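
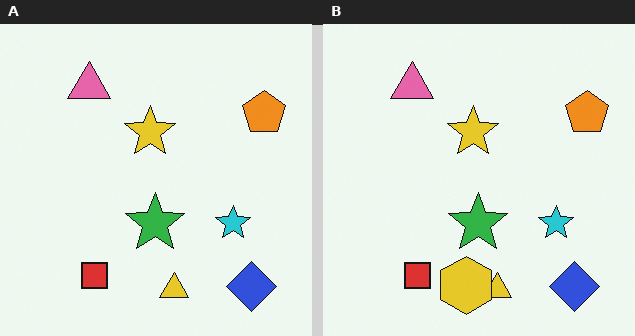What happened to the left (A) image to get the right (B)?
It was overlaid with an additional yellow hexagon.

A yellow hexagon appears in the right (B) image that is absent from the left (A).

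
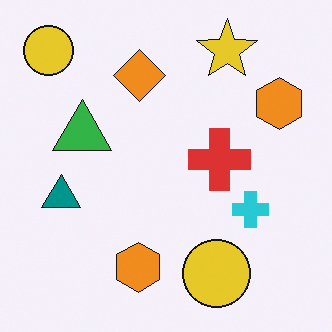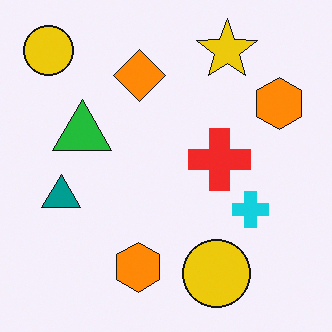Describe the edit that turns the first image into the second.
This is the original image slightly oversaturated.

All colors are more vivid — a global saturation change.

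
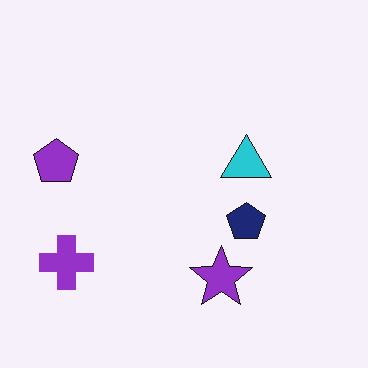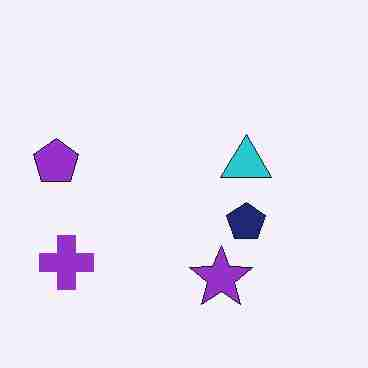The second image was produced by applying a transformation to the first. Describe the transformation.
Degraded with heavy JPEG compression.

Blocky 8×8 compression artifacts appear around shape edges and the flat background shows ringing — characteristic JPEG degradation.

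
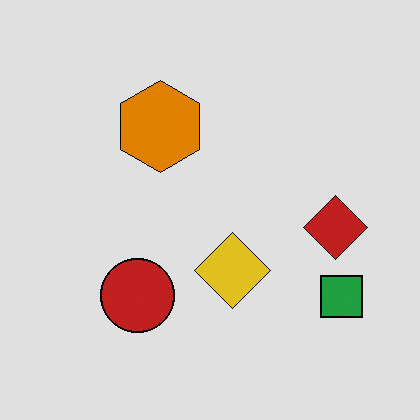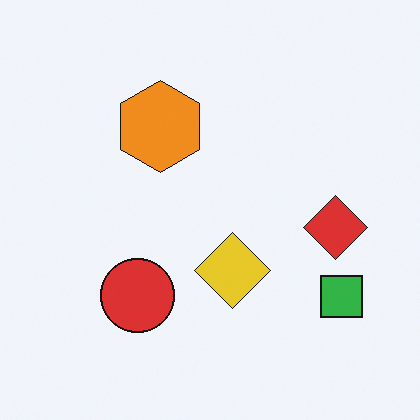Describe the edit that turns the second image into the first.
The image was posterized to a reduced palette.

Each flat color has snapped to a coarser quantized level — most visibly, the near-white background has dropped to a flat grey.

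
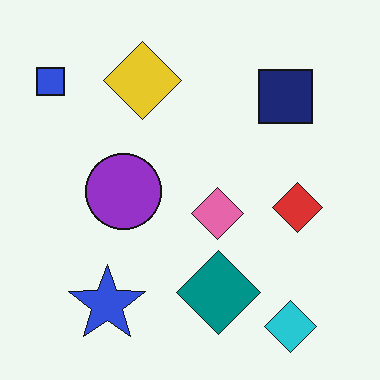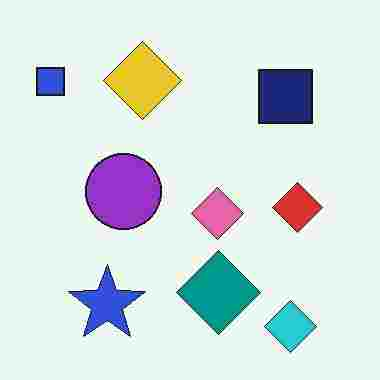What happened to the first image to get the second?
The transformation is: degraded with heavy JPEG compression.

Blocky 8×8 compression artifacts appear around shape edges and the flat background shows ringing — characteristic JPEG degradation.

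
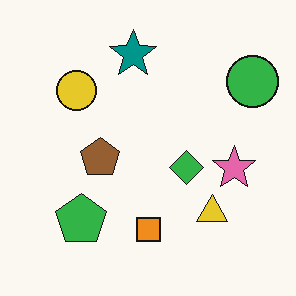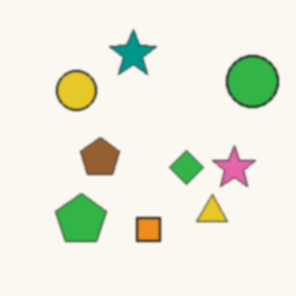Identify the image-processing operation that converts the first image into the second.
Lightly blurred.

Shape edges and outlines are uniformly softened across the whole image.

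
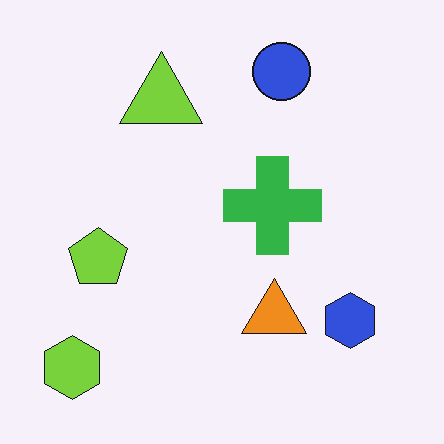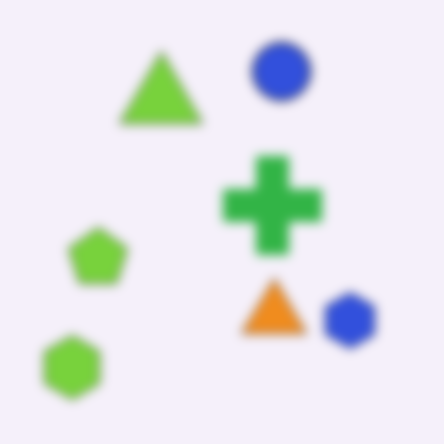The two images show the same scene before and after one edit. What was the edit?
The second image is the first strongly gaussian-blurred.

Shape edges and outlines are uniformly softened across the whole image.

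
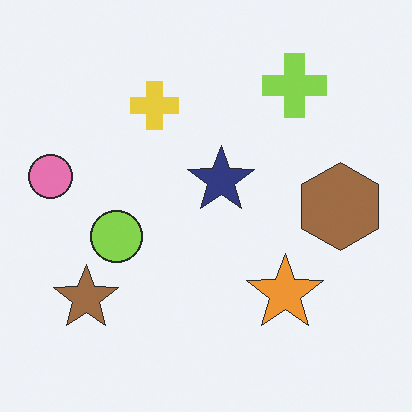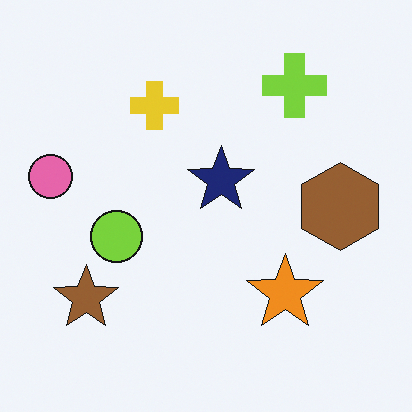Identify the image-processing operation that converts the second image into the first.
The image was given slightly reduced contrast.

Tones are pushed toward mid-grey across the whole image — a global contrast change.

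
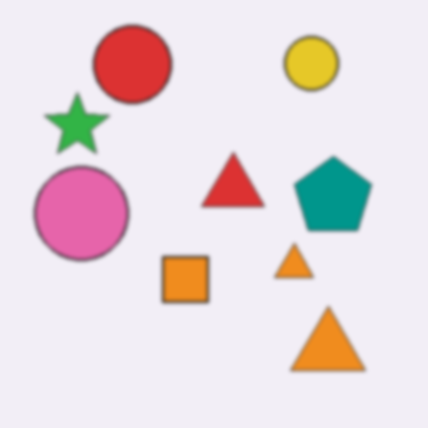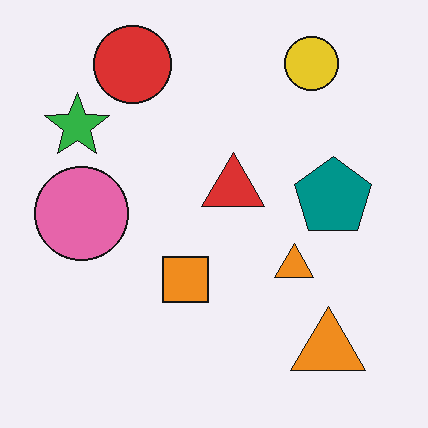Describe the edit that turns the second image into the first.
The image was slightly softened.

Shape edges and outlines are uniformly softened across the whole image.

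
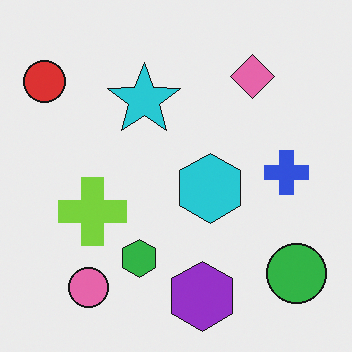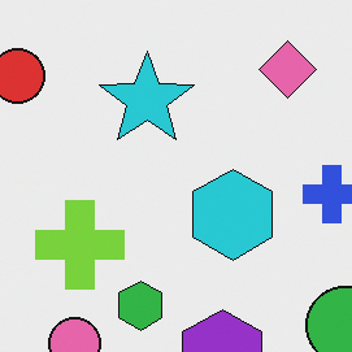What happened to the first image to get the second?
The second image is the first cropped slightly and scaled back up.

The visible shapes are larger and the field of view is narrower; shapes near the original edges may be partly or wholly outside the frame — a crop-and-rescale.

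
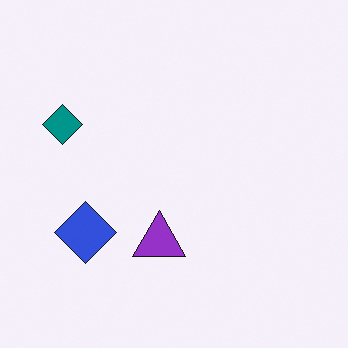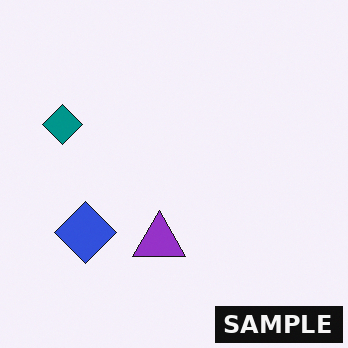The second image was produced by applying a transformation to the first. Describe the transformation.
The second image is the first watermarked with the text "SAMPLE" in the lower-right corner.

A dark label reading "SAMPLE" appears in the lower-right corner.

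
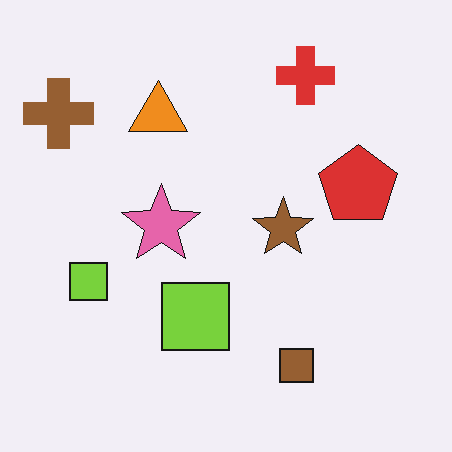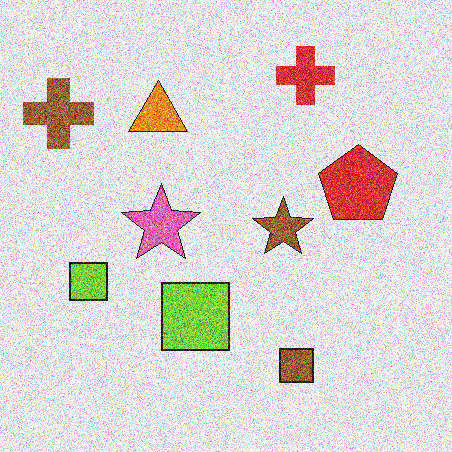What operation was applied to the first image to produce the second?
Degraded with strong gaussian noise.

Random speckle covers the whole image, including the flat background.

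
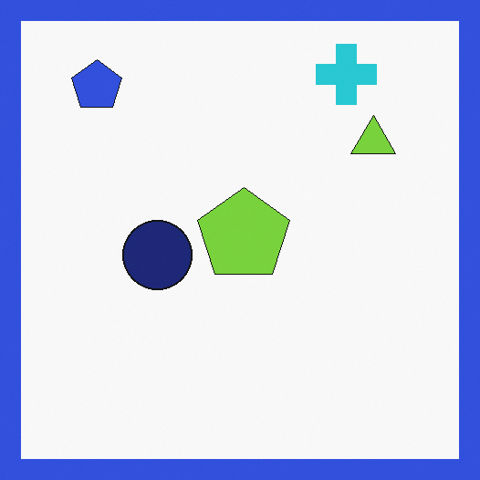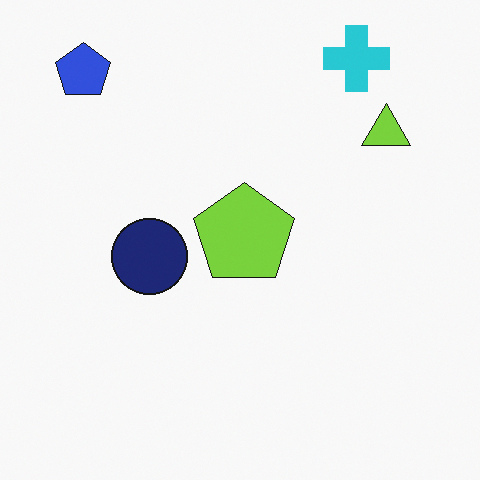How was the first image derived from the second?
It was framed with a blue border.

A solid blue frame runs around the edge of the first image, with the content slightly shrunk inside it.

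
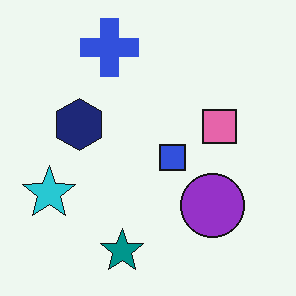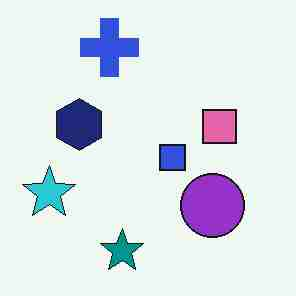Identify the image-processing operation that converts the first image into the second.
Degraded with heavy JPEG compression.

Blocky 8×8 compression artifacts appear around shape edges and the flat background shows ringing — characteristic JPEG degradation.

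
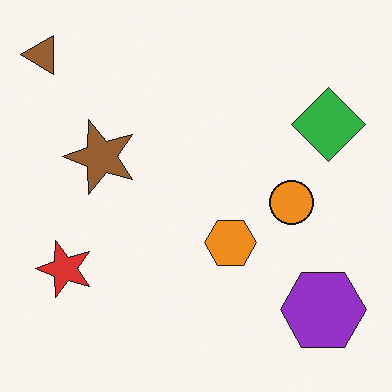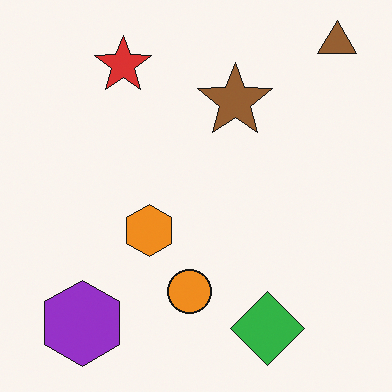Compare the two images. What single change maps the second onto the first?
This is the original image rotated 90° counter-clockwise.

The brown triangle sits in the top-right of the second image and the top-left of the first — consistent with a whole-image 90° counter-clockwise rotation.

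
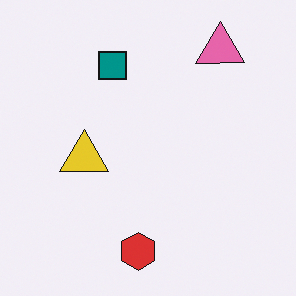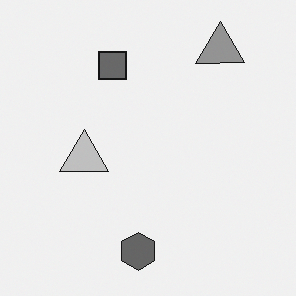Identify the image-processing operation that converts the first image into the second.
Converted to grayscale.

All color is removed — every shape is now a shade of grey.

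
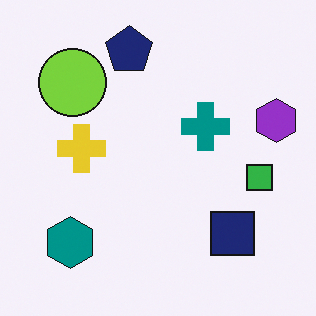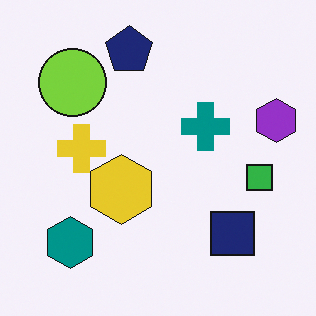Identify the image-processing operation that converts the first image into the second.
The image was overlaid with an additional yellow hexagon.

A yellow hexagon appears in the second image that is absent from the first.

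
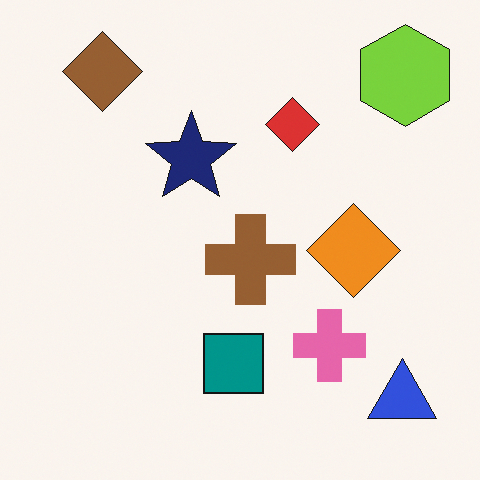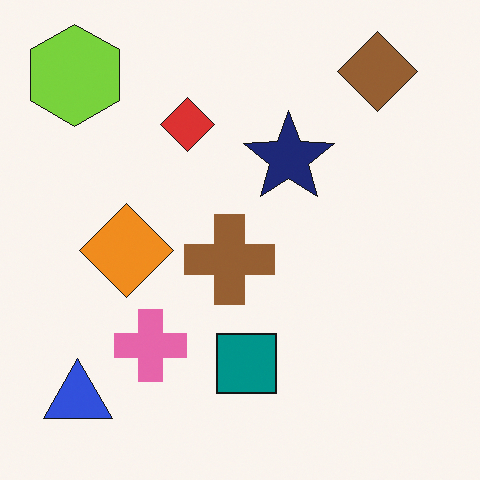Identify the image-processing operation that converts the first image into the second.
The image was flipped horizontally (left ↔ right).

The lime hexagon is in the top-right of the first image and the top-left of the second — shapes on opposite sides of the vertical midline have swapped in a mirror flip.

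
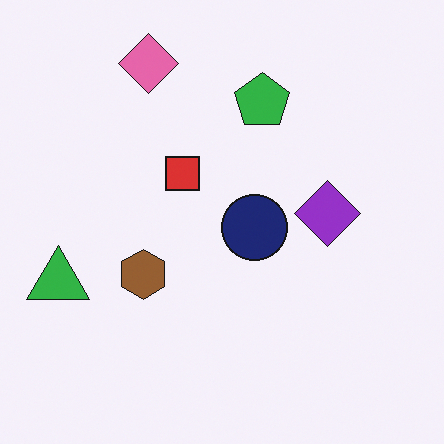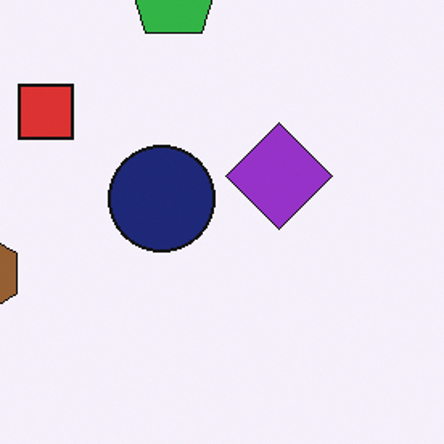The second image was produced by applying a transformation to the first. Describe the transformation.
This is the original image cropped slightly and scaled back up.

The visible shapes are larger and the field of view is narrower; shapes near the original edges may be partly or wholly outside the frame — a crop-and-rescale.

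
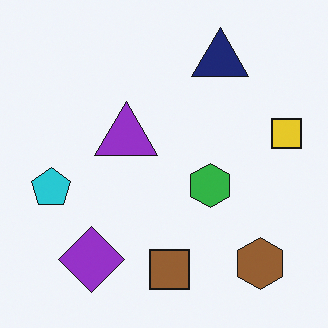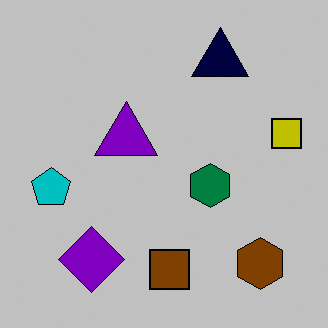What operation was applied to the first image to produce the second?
The transformation is: aggressively posterized.

Each flat color has snapped to a coarser quantized level — most visibly, the near-white background has dropped to a flat grey.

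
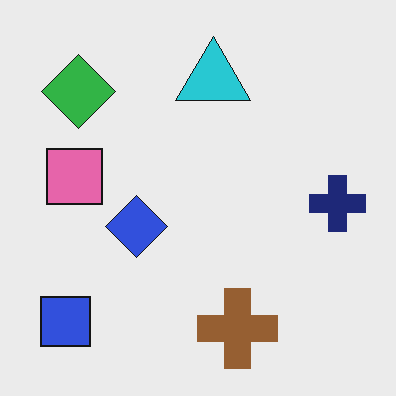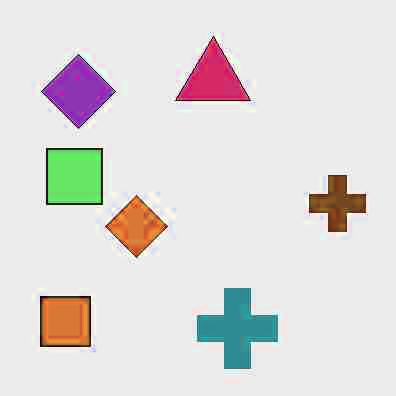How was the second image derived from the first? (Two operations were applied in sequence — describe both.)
Degraded with heavy JPEG compression, then hue-shifted through roughly a third of the color wheel.

Blocky 8×8 compression artifacts appear around shape edges and the flat background shows ringing — characteristic JPEG degradation. Every shape's color has rotated by the same amount around the hue wheel — a uniform hue shift.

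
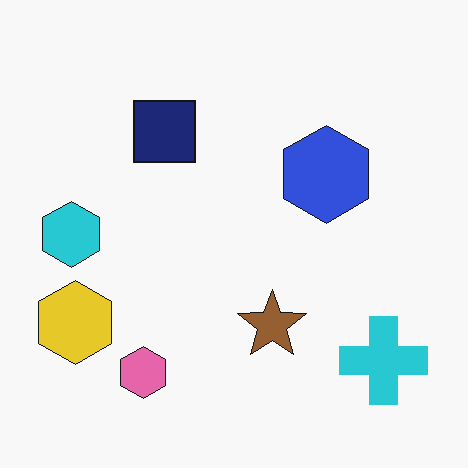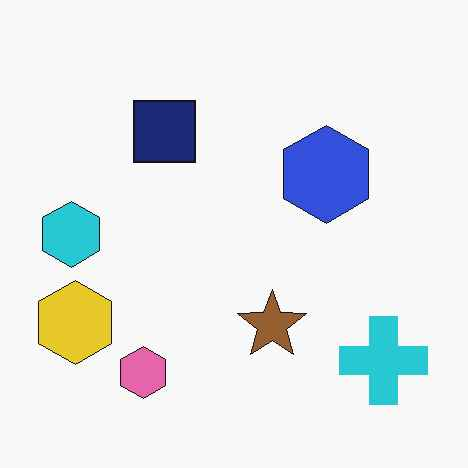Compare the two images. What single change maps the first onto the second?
JPEG-compressed with visible artifacts.

Blocky 8×8 compression artifacts appear around shape edges and the flat background shows ringing — characteristic JPEG degradation.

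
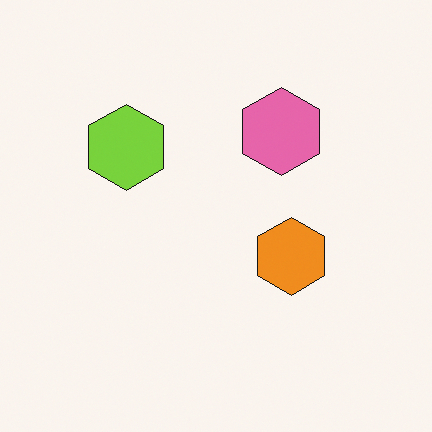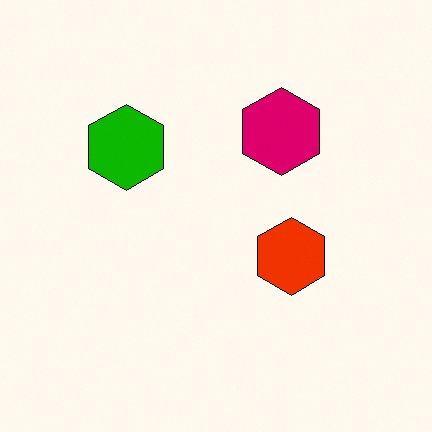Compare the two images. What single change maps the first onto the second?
The transformation is: given much higher contrast.

Tones are pushed away from mid-grey across the whole image — a global contrast change.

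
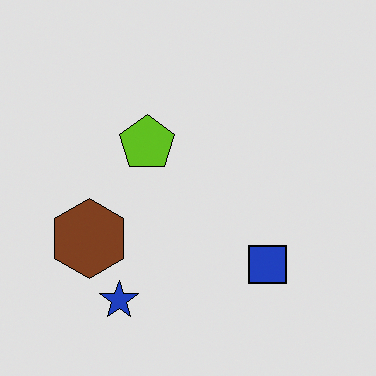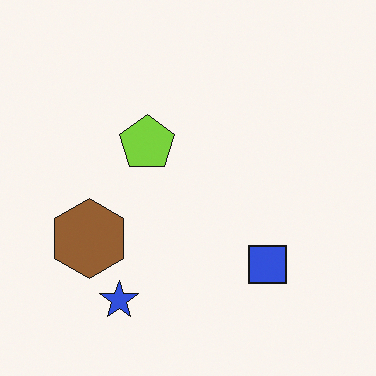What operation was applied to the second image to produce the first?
It was moderately posterized.

Each flat color has snapped to a coarser quantized level — most visibly, the near-white background has dropped to a flat grey.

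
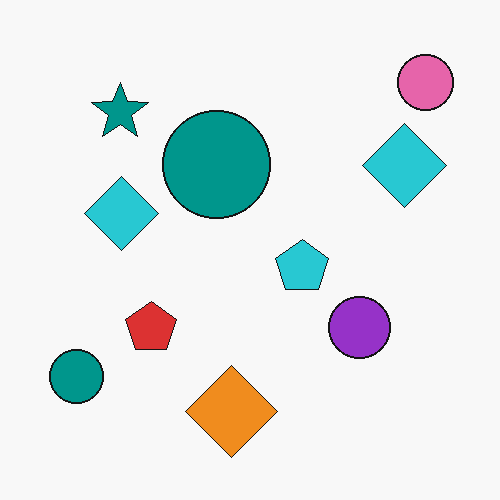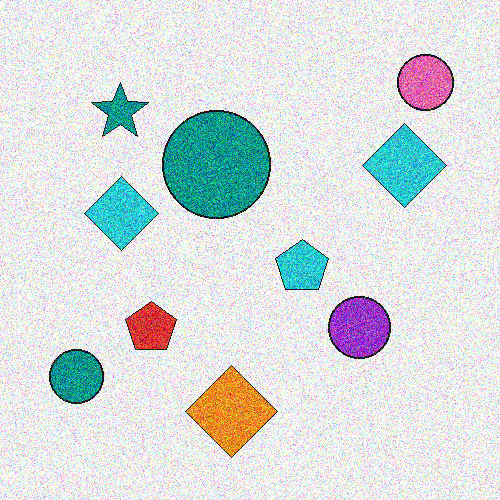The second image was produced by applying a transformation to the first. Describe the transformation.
The image was degraded with a thick layer of grain.

Random speckle covers the whole image, including the flat background.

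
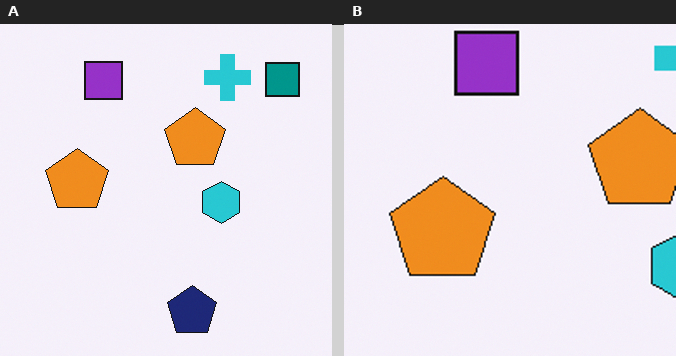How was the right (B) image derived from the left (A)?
It was cropped to a noticeably smaller region and rescaled.

The visible shapes are larger and the field of view is narrower; shapes near the original edges may be partly or wholly outside the frame — a crop-and-rescale.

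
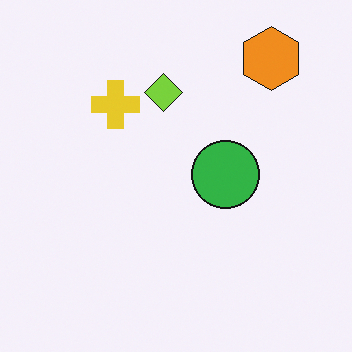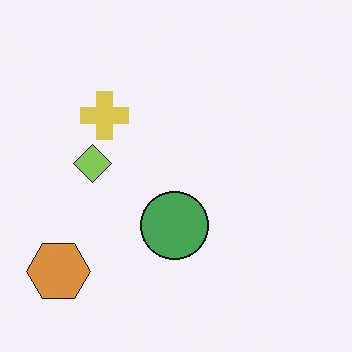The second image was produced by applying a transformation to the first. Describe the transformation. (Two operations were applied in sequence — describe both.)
This is the original image slightly desaturated, then transposed (reflected across the top-left ↔ bottom-right diagonal).

All colors are more muted and greyish — a global saturation change. Shapes have swapped their row and column positions — what was in the top-right is now in the bottom-left — a diagonal reflection.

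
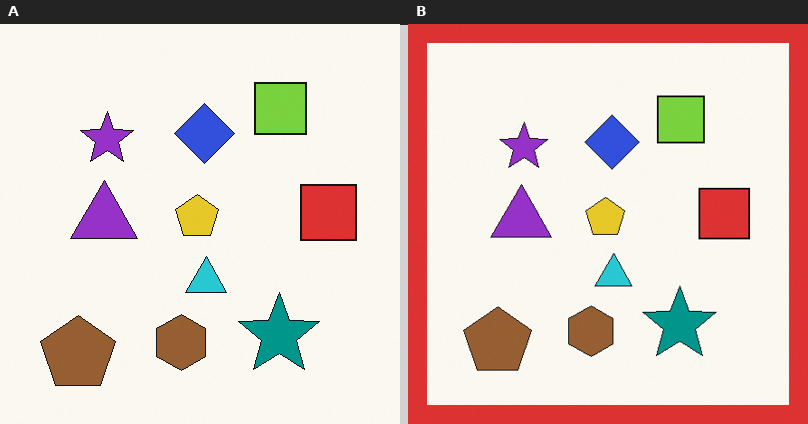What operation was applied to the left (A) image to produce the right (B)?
The transformation is: framed with a red border.

A solid red frame runs around the edge of the right (B) image, with the content slightly shrunk inside it.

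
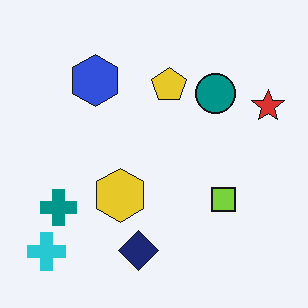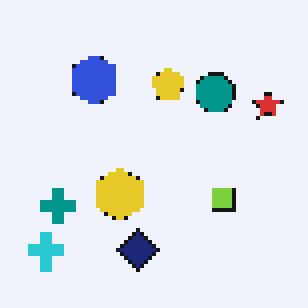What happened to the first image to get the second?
The transformation is: lightly pixelated (a mild mosaic effect).

Shapes are reduced to large square blocks; fine edges and outlines are lost — a downscale-then-upscale (mosaic) effect.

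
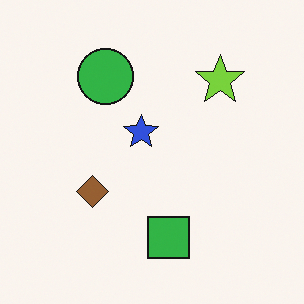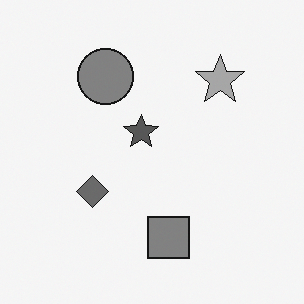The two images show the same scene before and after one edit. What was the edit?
It was converted to grayscale.

All color is removed — every shape is now a shade of grey.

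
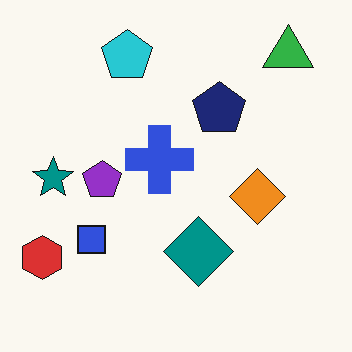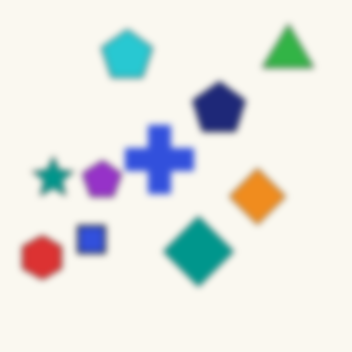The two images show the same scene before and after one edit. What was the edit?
The image was moderately blurred.

Shape edges and outlines are uniformly softened across the whole image.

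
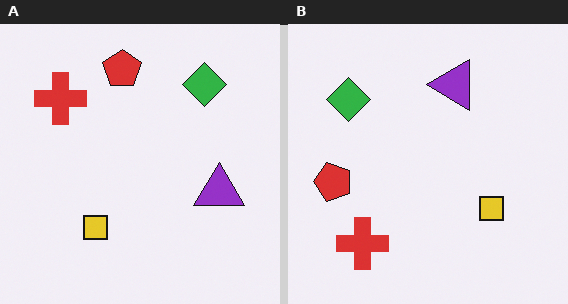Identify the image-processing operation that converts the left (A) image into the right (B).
The right (B) image is the left (A) rotated 90° counter-clockwise.

The red cross sits in the top-left of the left (A) image and the bottom-left of the right (B) — consistent with a whole-image 90° counter-clockwise rotation.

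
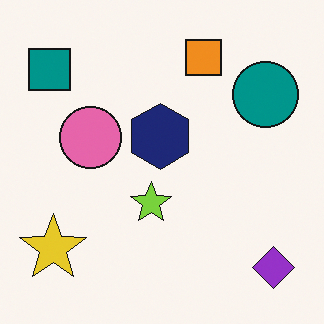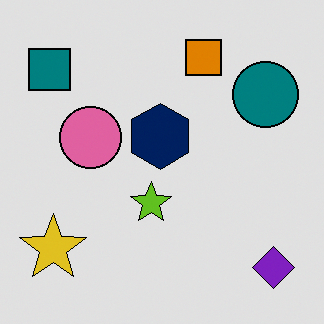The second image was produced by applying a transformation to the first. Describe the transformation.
Posterized to a reduced palette.

Each flat color has snapped to a coarser quantized level — most visibly, the near-white background has dropped to a flat grey.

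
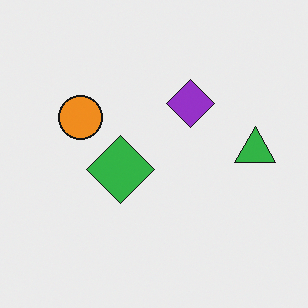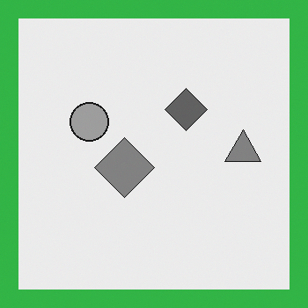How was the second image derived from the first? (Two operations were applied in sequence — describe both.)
It was converted to grayscale, then framed with a green border.

All color is removed — every shape is now a shade of grey. A solid green frame runs around the edge of the second image, with the content slightly shrunk inside it.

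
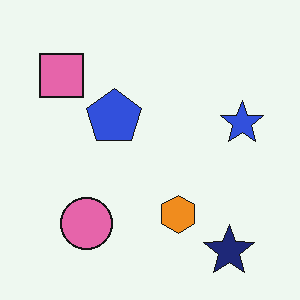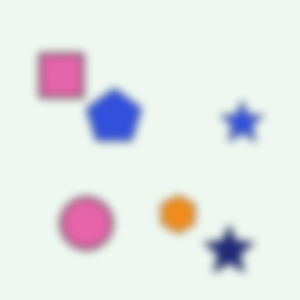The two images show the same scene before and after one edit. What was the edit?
The transformation is: noticeably gaussian-blurred.

Shape edges and outlines are uniformly softened across the whole image.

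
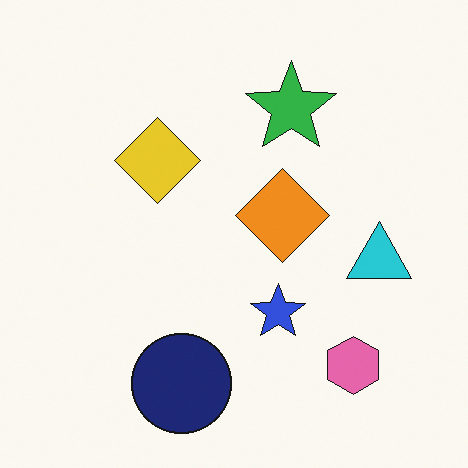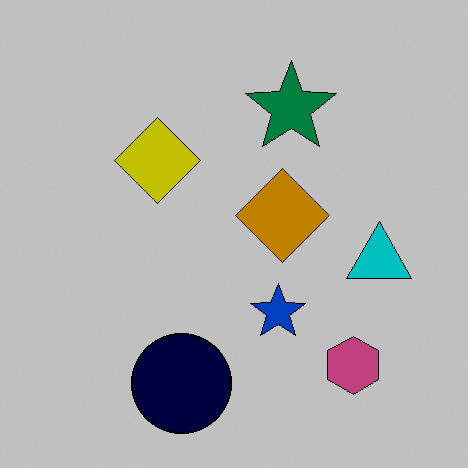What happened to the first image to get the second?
The second image is the first aggressively posterized.

Each flat color has snapped to a coarser quantized level — most visibly, the near-white background has dropped to a flat grey.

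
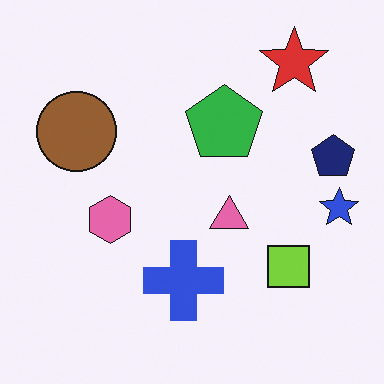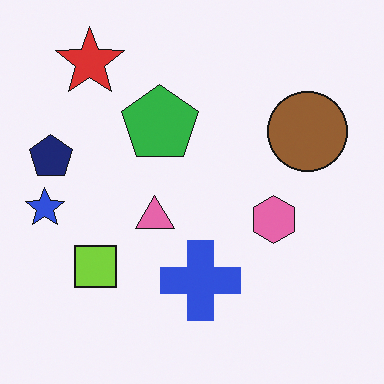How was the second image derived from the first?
The image was flipped horizontally (left ↔ right).

The blue star is in the right of the first image and the left of the second — shapes on opposite sides of the vertical midline have swapped in a mirror flip.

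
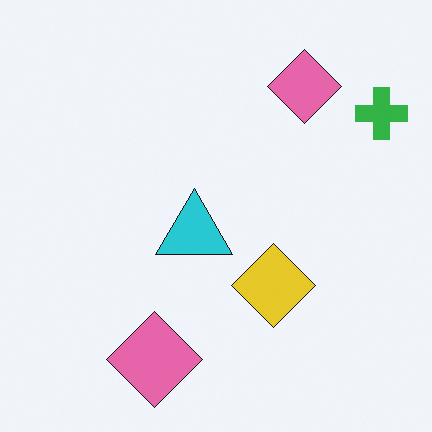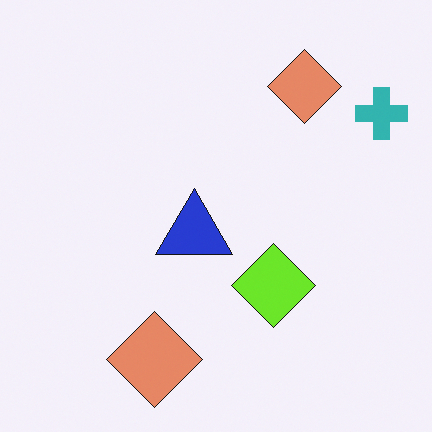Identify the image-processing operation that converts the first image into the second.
This is the original image hue-shifted slightly.

Every shape's color has rotated by the same amount around the hue wheel — a uniform hue shift.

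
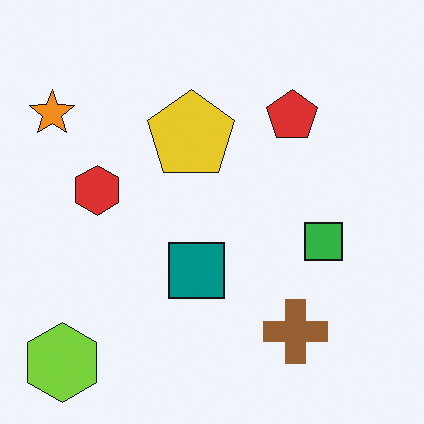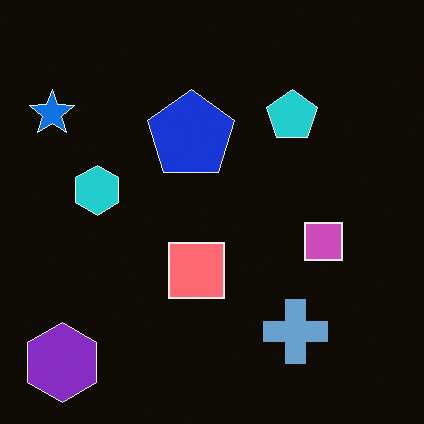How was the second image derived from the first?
This is the original image color-inverted (negative).

The light background has become dark and every shape's color is its complement — a photographic negative.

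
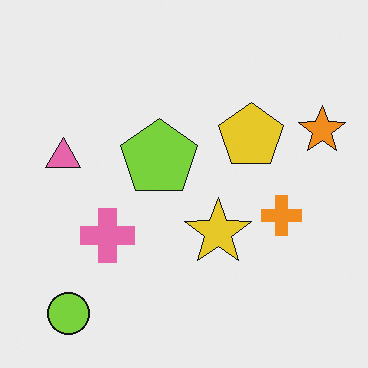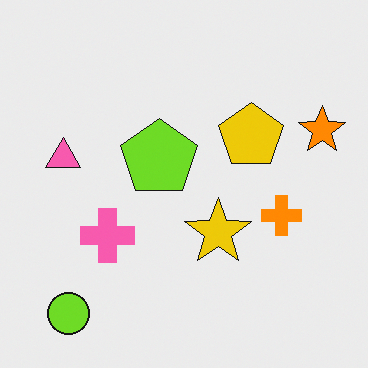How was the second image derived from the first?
The second image is the first slightly oversaturated.

All colors are more vivid — a global saturation change.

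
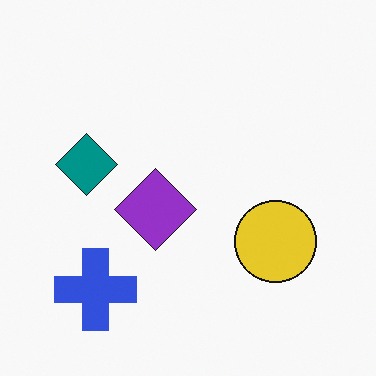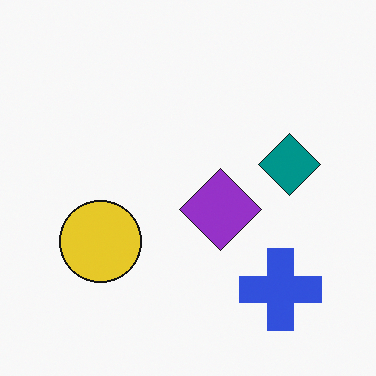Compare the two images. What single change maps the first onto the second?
The transformation is: flipped horizontally (left ↔ right).

The teal diamond is in the left of the first image and the right of the second — shapes on opposite sides of the vertical midline have swapped in a mirror flip.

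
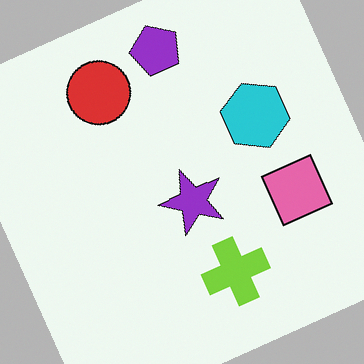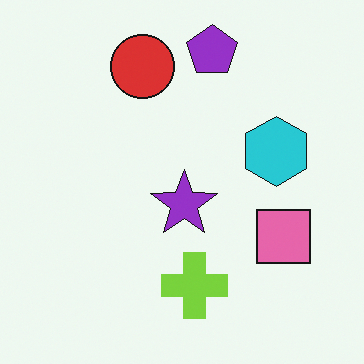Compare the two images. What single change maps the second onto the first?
The transformation is: rotated counter-clockwise by a moderate amount.

Every shape is tilted by the same angle and the image corners show triangular fill wedges — a whole-image rotation by a non-right angle.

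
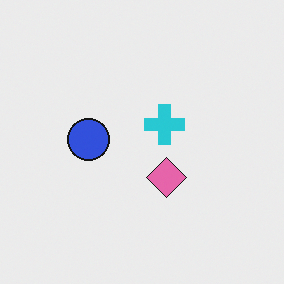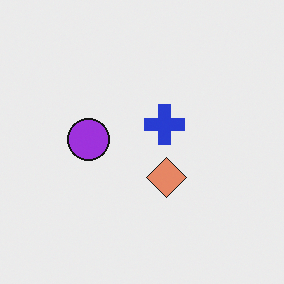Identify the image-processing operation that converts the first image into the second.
The second image is the first hue-shifted slightly.

Every shape's color has rotated by the same amount around the hue wheel — a uniform hue shift.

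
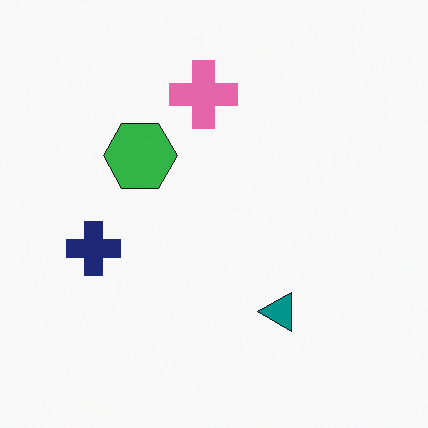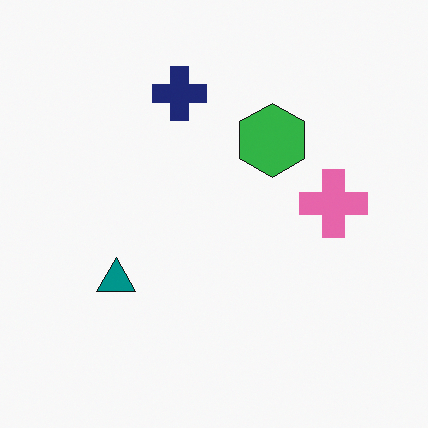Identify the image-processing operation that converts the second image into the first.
The image was rotated 90° counter-clockwise.

The navy cross sits in the top of the second image and the left of the first — consistent with a whole-image 90° counter-clockwise rotation.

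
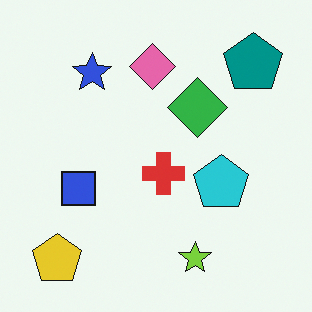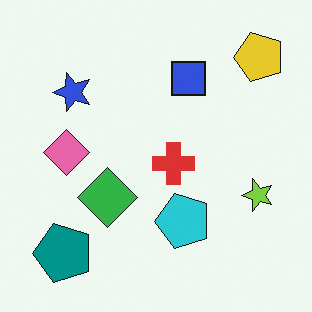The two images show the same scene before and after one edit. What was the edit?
The second image is the first transposed (reflected across the top-left ↔ bottom-right diagonal).

Shapes have swapped their row and column positions — what was in the top-right is now in the bottom-left — a diagonal reflection.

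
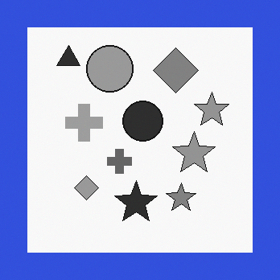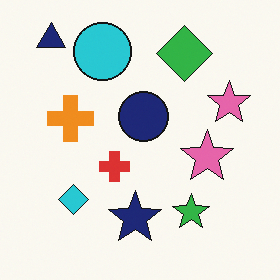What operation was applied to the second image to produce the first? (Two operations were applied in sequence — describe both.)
The image was converted to grayscale, then framed with a blue border.

All color is removed — every shape is now a shade of grey. A solid blue frame runs around the edge of the first image, with the content slightly shrunk inside it.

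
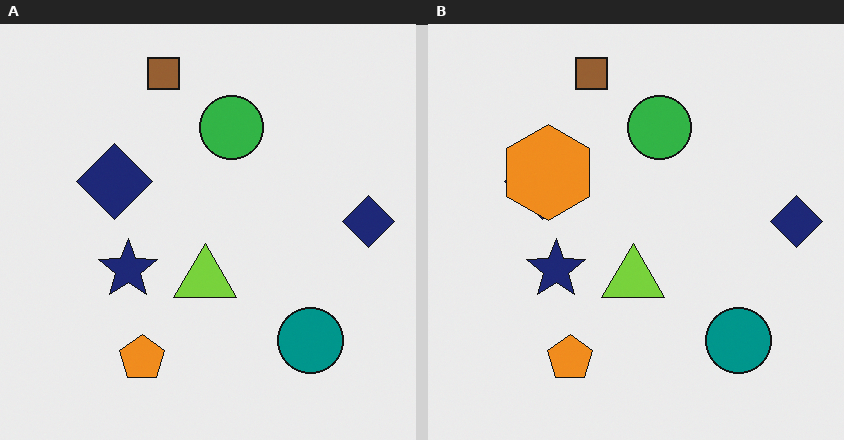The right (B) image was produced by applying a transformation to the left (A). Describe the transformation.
The image was overlaid with an additional orange hexagon.

An orange hexagon appears in the right (B) image that is absent from the left (A).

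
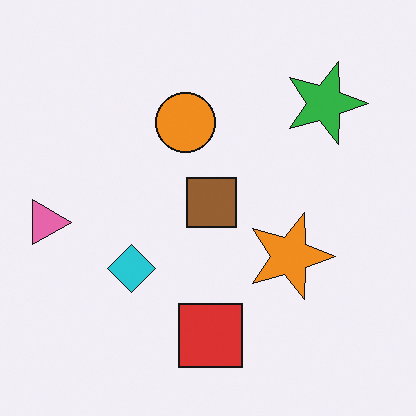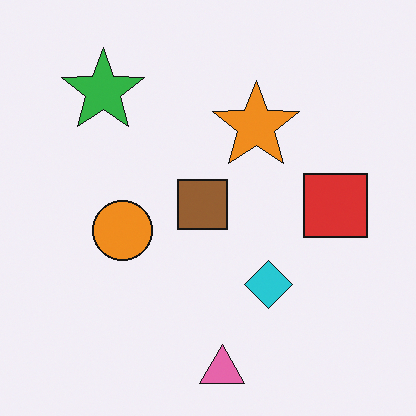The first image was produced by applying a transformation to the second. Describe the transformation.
The image was rotated 90° clockwise.

The pink triangle sits in the bottom of the second image and the left of the first — consistent with a whole-image 90° clockwise rotation.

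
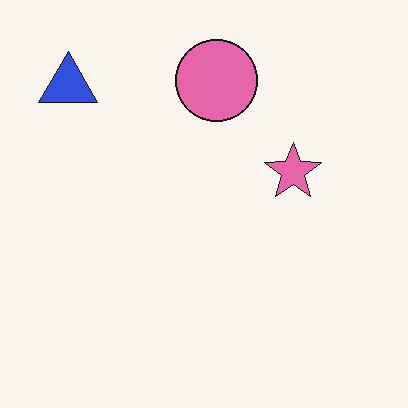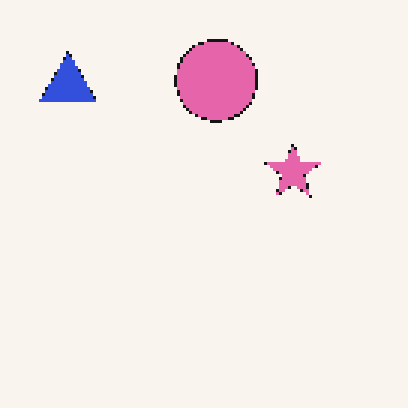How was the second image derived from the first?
This is the original image mildly pixelated.

Shapes are reduced to large square blocks; fine edges and outlines are lost — a downscale-then-upscale (mosaic) effect.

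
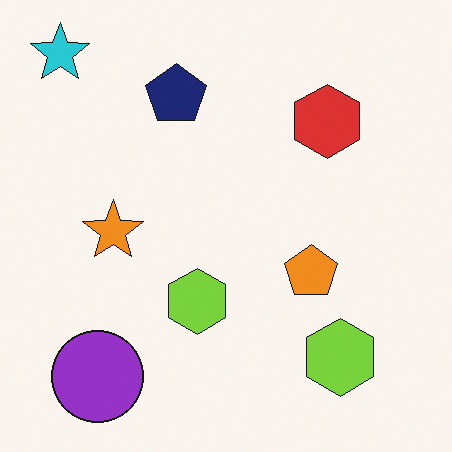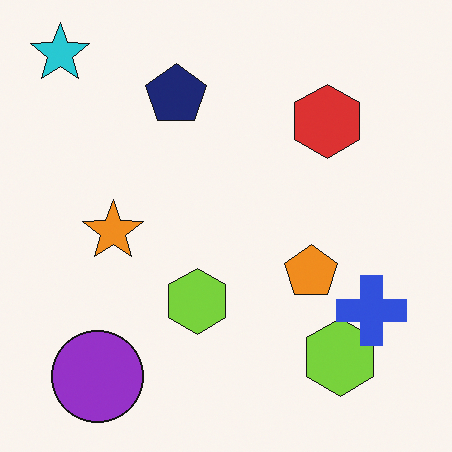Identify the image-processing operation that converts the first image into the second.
The image was overlaid with an additional blue cross.

A blue cross appears in the second image that is absent from the first.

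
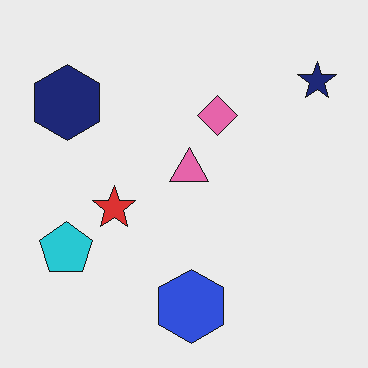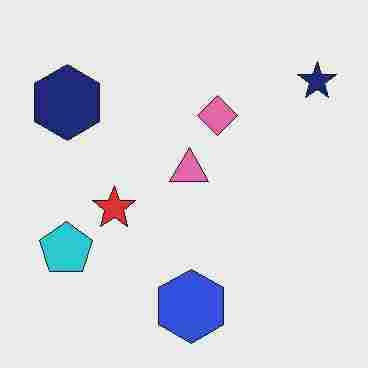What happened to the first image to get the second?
The second image is the first heavily JPEG-compressed with obvious blocking artifacts.

Blocky 8×8 compression artifacts appear around shape edges and the flat background shows ringing — characteristic JPEG degradation.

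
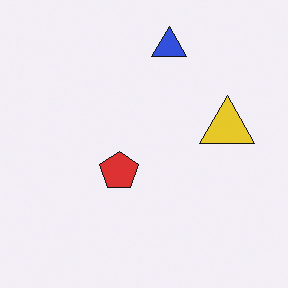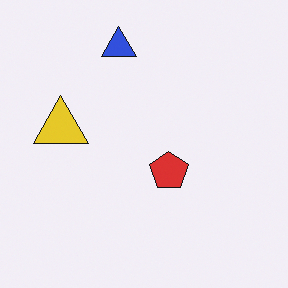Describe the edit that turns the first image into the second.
The transformation is: flipped horizontally (left ↔ right).

The yellow triangle is in the right of the first image and the left of the second — shapes on opposite sides of the vertical midline have swapped in a mirror flip.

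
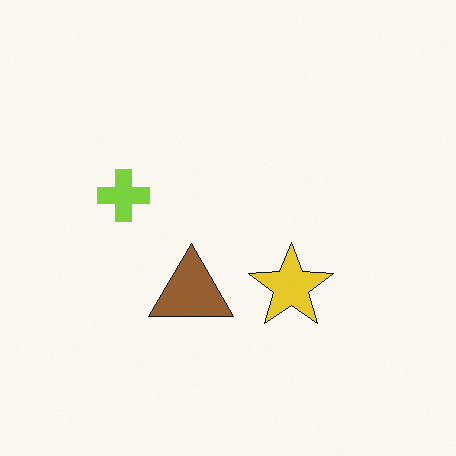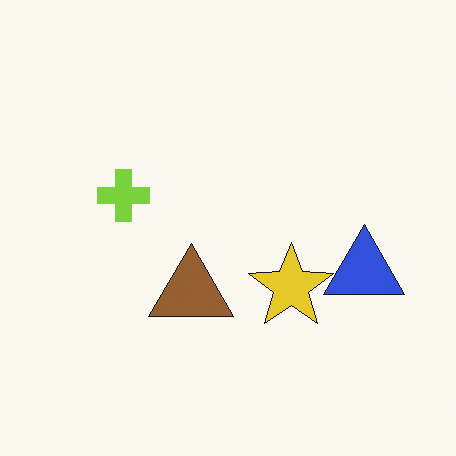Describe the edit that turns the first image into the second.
It was overlaid with an additional blue triangle.

A blue triangle appears in the second image that is absent from the first.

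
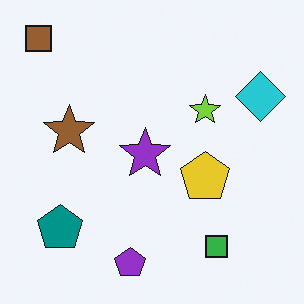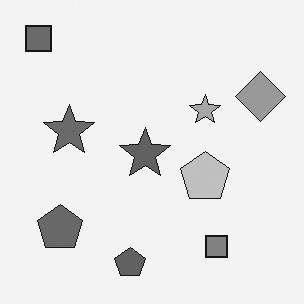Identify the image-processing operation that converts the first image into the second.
The image was converted to grayscale.

All color is removed — every shape is now a shade of grey.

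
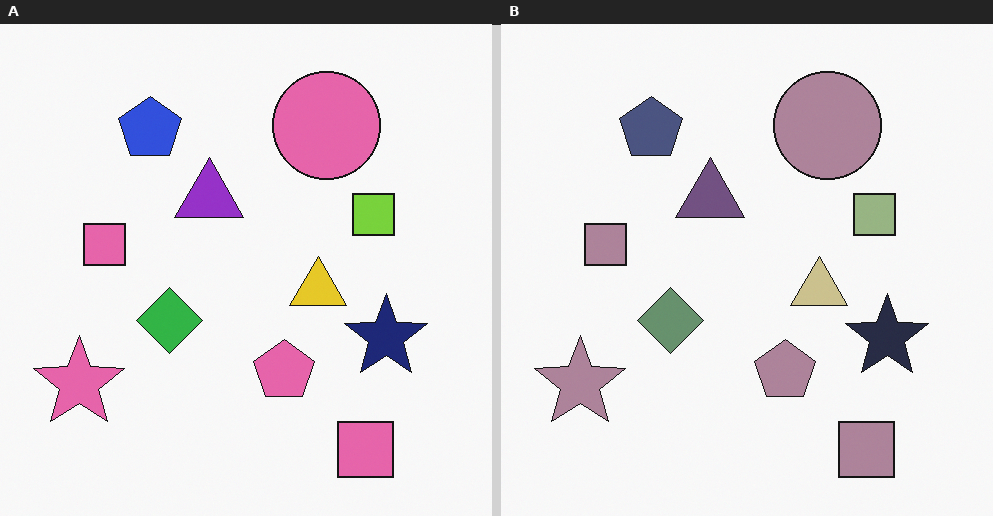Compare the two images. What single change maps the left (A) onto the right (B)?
Heavily desaturated.

All colors are more muted and greyish — a global saturation change.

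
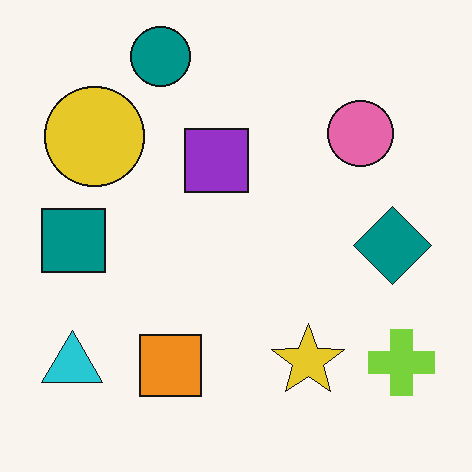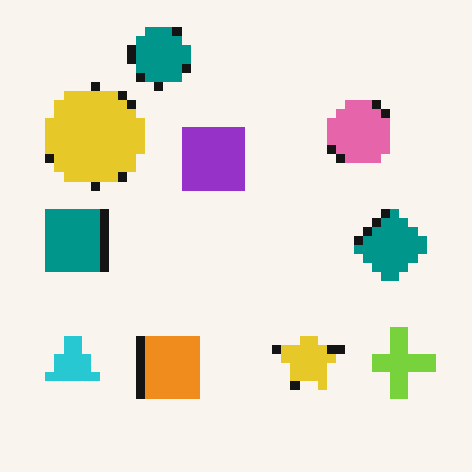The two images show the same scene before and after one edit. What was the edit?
This is the original image heavily pixelated into large blocks.

Shapes are reduced to large square blocks; fine edges and outlines are lost — a downscale-then-upscale (mosaic) effect.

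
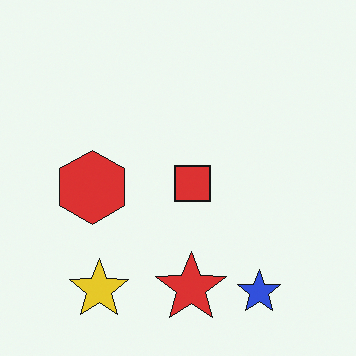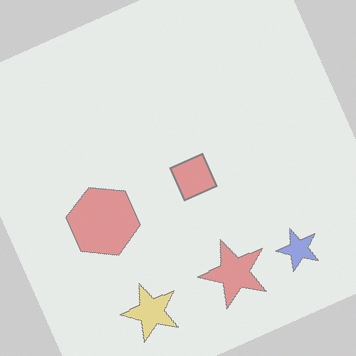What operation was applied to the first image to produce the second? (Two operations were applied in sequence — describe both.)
It was rotated counter-clockwise by a moderate amount, then washed out (contrast reduced).

Every shape is tilted by the same angle and the image corners show triangular fill wedges — a whole-image rotation by a non-right angle. Tones are pushed toward mid-grey across the whole image — a global contrast change.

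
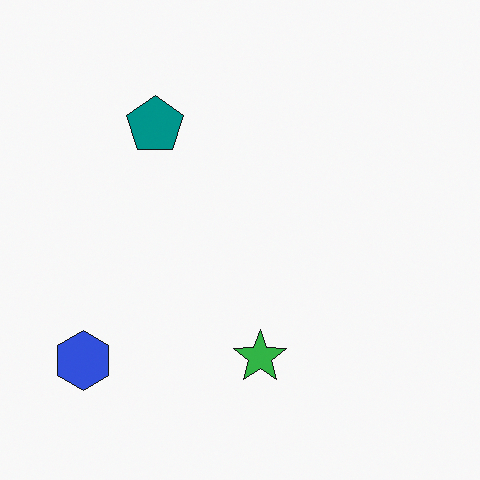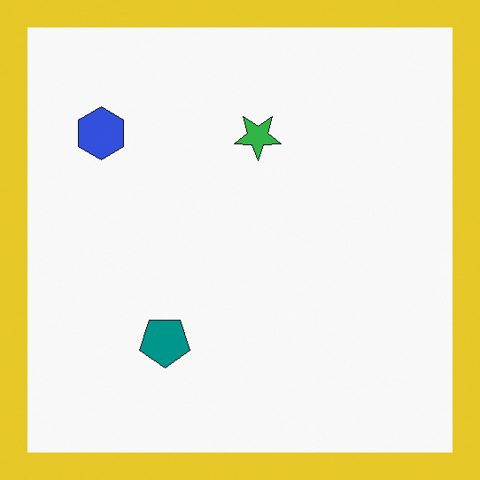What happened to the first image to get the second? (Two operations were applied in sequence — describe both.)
It was flipped vertically (top ↔ bottom), then framed with a yellow border.

The blue hexagon is in the bottom-left of the first image and the top-left of the second — shapes on opposite sides of the horizontal midline have swapped in a mirror flip. A solid yellow frame runs around the edge of the second image, with the content slightly shrunk inside it.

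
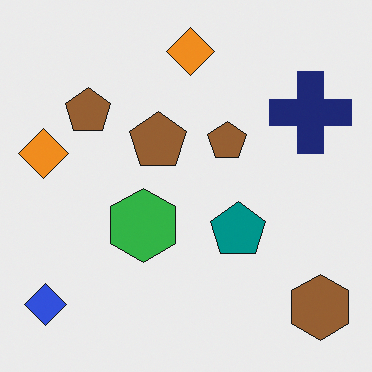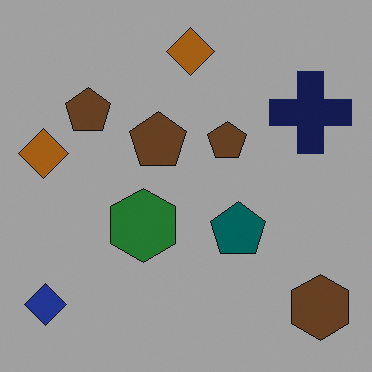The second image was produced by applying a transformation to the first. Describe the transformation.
It was darkened a lot.

Every pixel — background and shapes alike — is uniformly darkened.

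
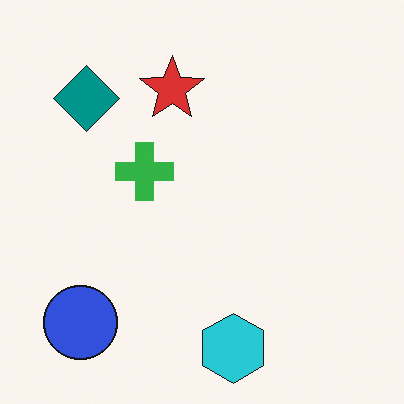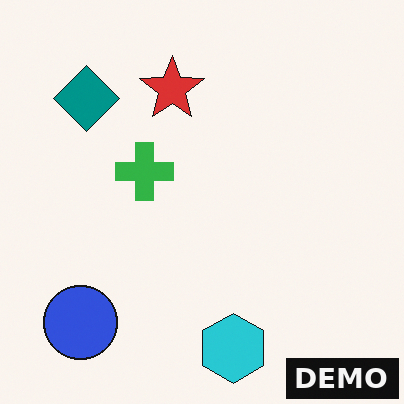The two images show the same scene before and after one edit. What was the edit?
The image was watermarked with the text "DEMO" in the lower-right corner.

A dark label reading "DEMO" appears in the lower-right corner.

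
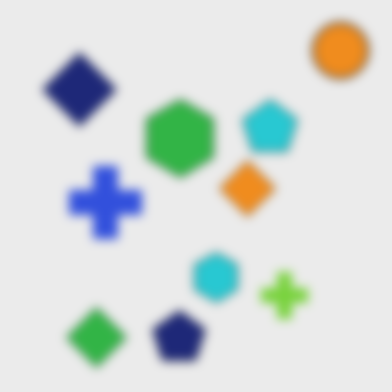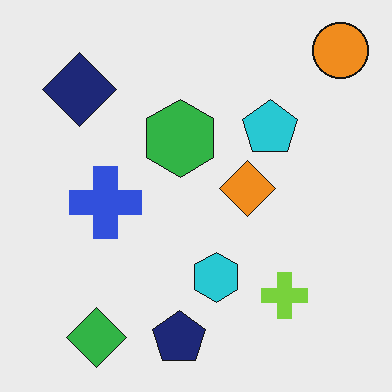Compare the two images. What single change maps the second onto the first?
This is the original image strongly gaussian-blurred.

Shape edges and outlines are uniformly softened across the whole image.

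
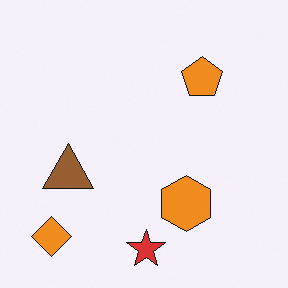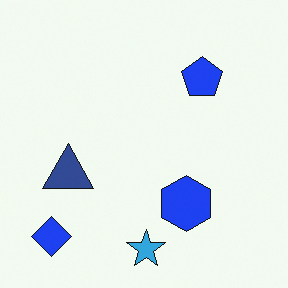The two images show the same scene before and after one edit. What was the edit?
The image was hue-shifted by a large amount.

Every shape's color has rotated by the same amount around the hue wheel — a uniform hue shift.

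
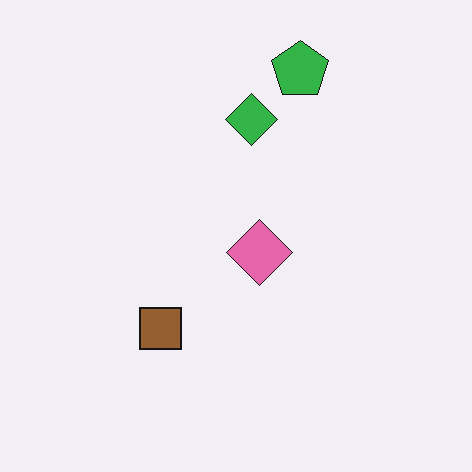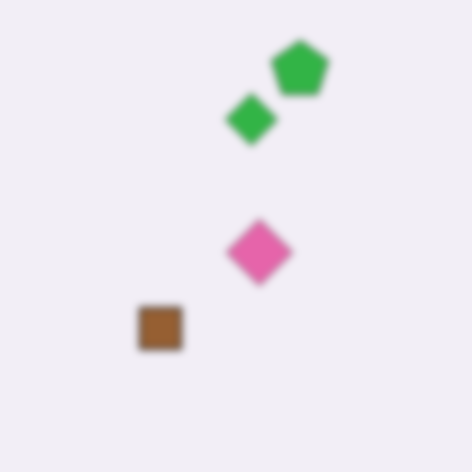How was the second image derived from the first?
Moderately blurred.

Shape edges and outlines are uniformly softened across the whole image.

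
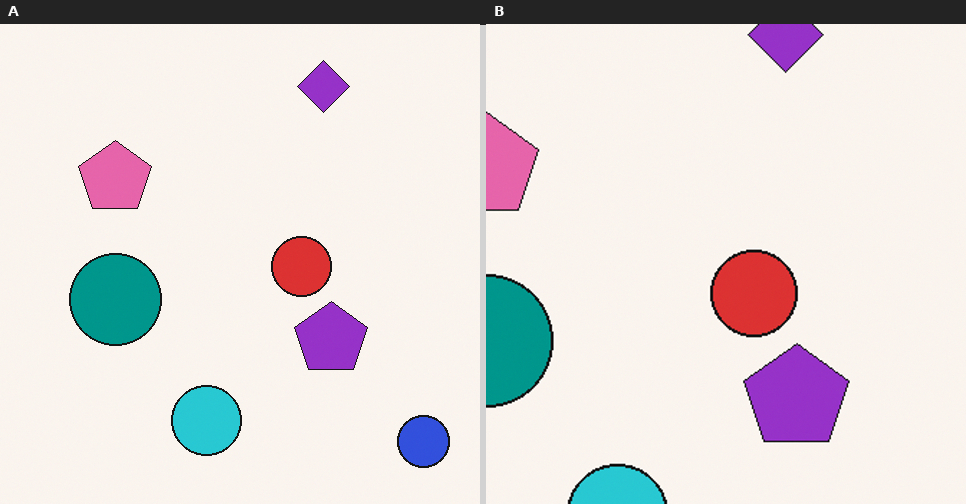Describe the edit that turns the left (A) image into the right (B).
Cropped slightly and scaled back up.

The visible shapes are larger and the field of view is narrower; shapes near the original edges may be partly or wholly outside the frame — a crop-and-rescale.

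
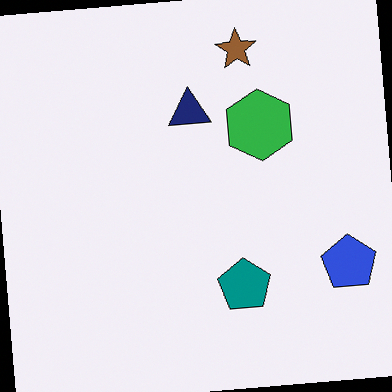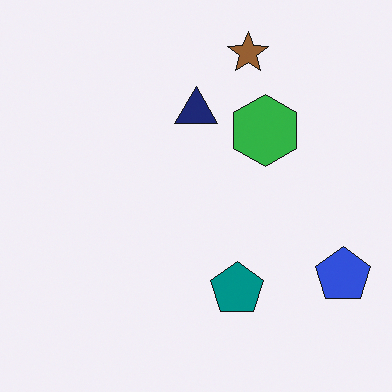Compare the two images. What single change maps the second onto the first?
It was rotated counter-clockwise by a slight angle.

Every shape is tilted by the same angle and the image corners show triangular fill wedges — a whole-image rotation by a non-right angle.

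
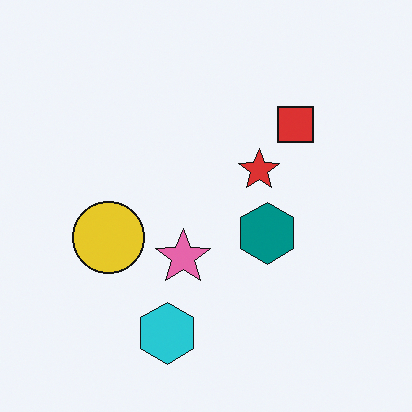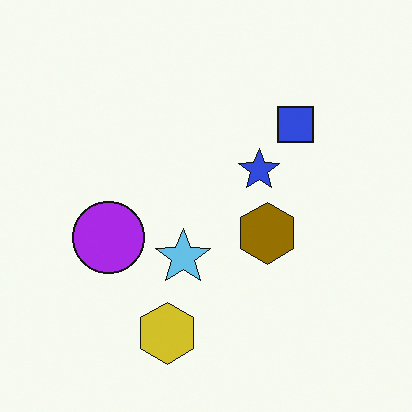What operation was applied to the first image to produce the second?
The transformation is: hue-shifted through roughly half the color wheel.

Every shape's color has rotated by the same amount around the hue wheel — a uniform hue shift.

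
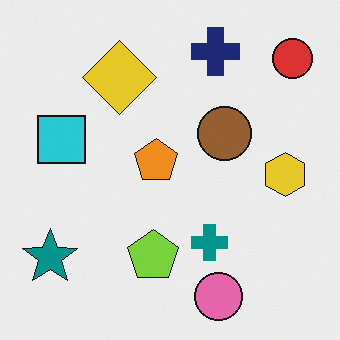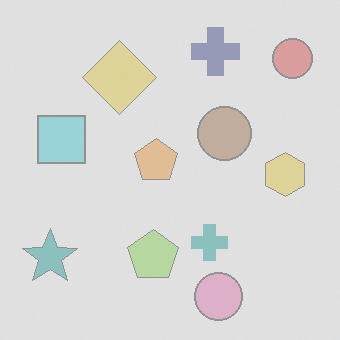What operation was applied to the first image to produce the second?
It was given much lower contrast.

Tones are pushed toward mid-grey across the whole image — a global contrast change.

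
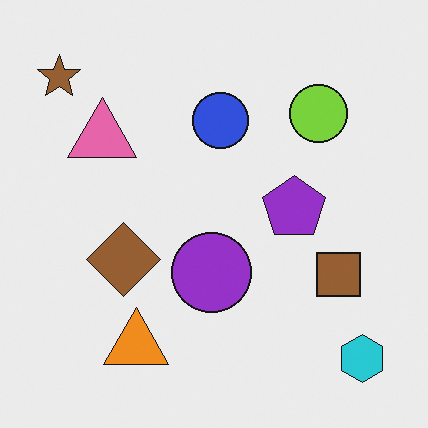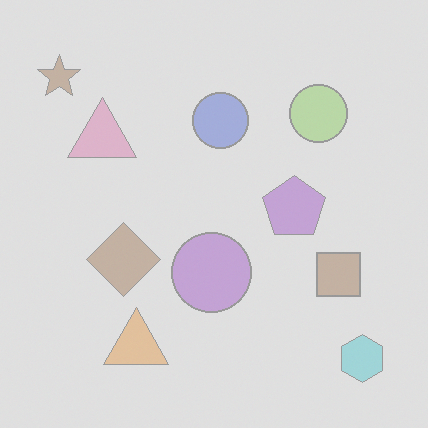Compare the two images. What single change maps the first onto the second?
Washed out (contrast reduced).

Tones are pushed toward mid-grey across the whole image — a global contrast change.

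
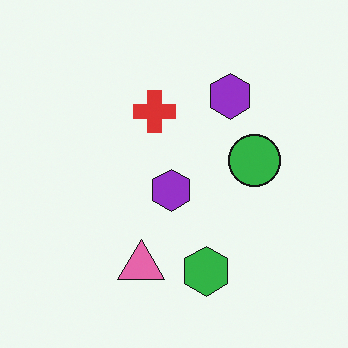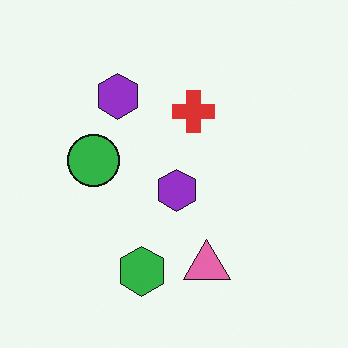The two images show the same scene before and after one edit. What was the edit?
This is the original image flipped horizontally (left ↔ right).

The green circle is in the right of the first image and the left of the second — shapes on opposite sides of the vertical midline have swapped in a mirror flip.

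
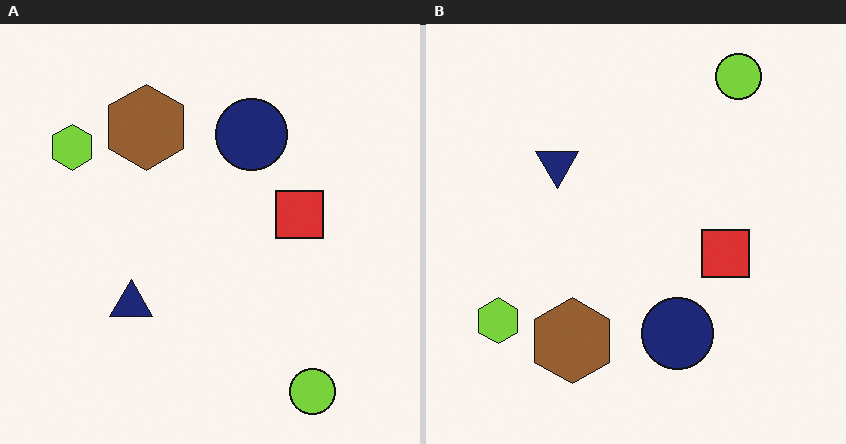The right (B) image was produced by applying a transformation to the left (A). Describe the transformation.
The image was flipped vertically (top ↔ bottom).

The lime circle is in the bottom-right of the left (A) image and the top-right of the right (B) — shapes on opposite sides of the horizontal midline have swapped in a mirror flip.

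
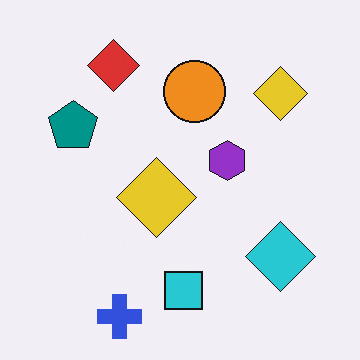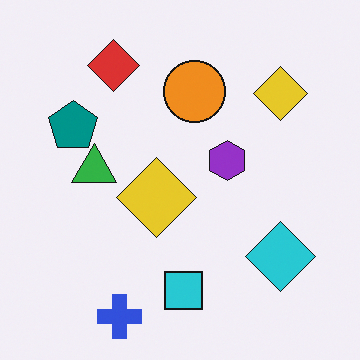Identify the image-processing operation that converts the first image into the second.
It was overlaid with an additional green triangle.

A green triangle appears in the second image that is absent from the first.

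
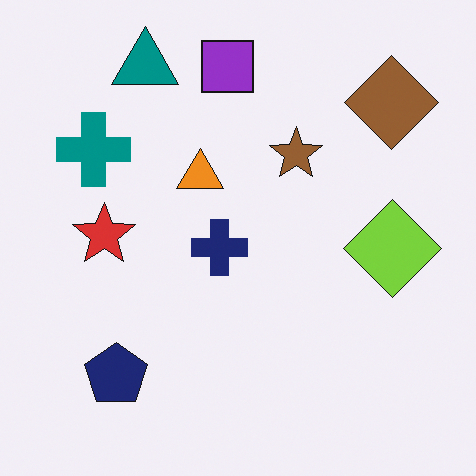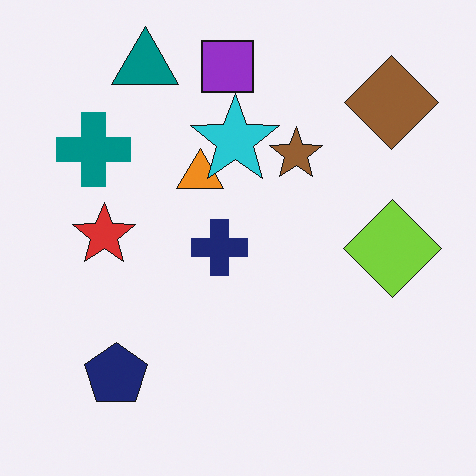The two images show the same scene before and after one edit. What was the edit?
The image was overlaid with an additional cyan star.

A cyan star appears in the second image that is absent from the first.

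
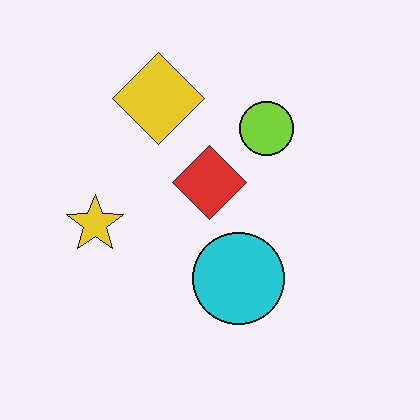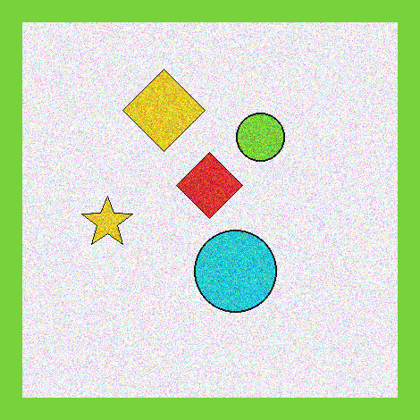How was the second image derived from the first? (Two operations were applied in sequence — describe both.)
The second image is the first degraded with heavy additive noise, then framed with a lime border.

Random speckle covers the whole image, including the flat background. A solid lime frame runs around the edge of the second image, with the content slightly shrunk inside it.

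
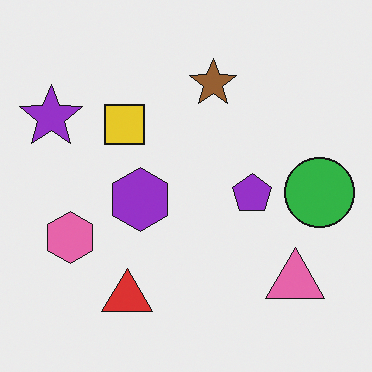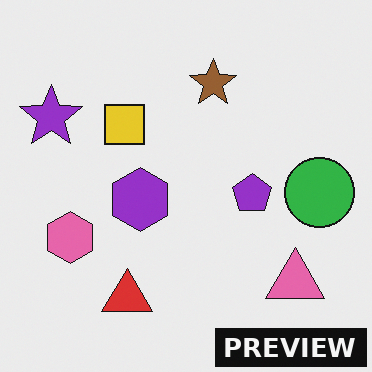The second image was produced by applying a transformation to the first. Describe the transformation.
Watermarked with the text "PREVIEW" in the lower-right corner.

A dark label reading "PREVIEW" appears in the lower-right corner.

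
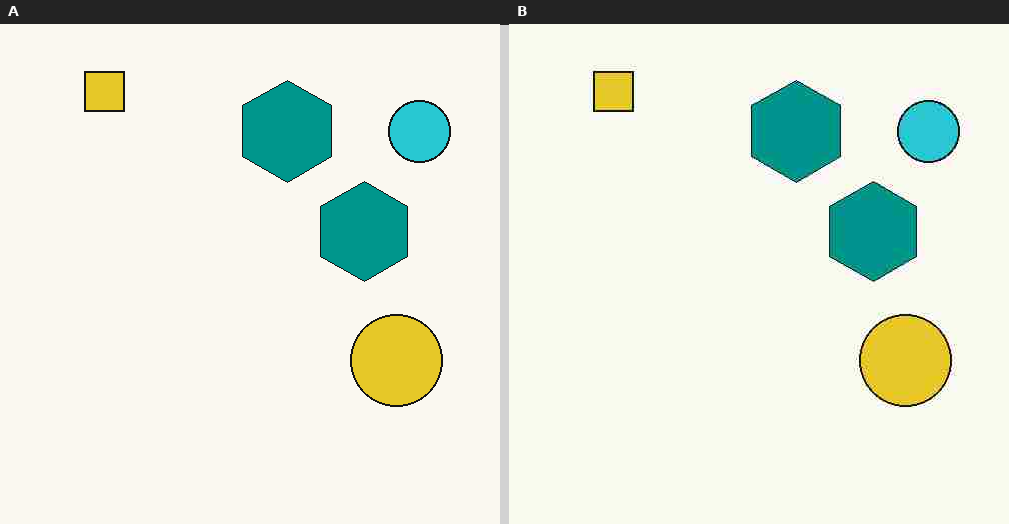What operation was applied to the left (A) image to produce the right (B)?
It was heavily JPEG-compressed with obvious blocking artifacts.

Blocky 8×8 compression artifacts appear around shape edges and the flat background shows ringing — characteristic JPEG degradation.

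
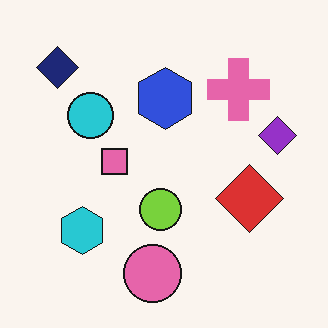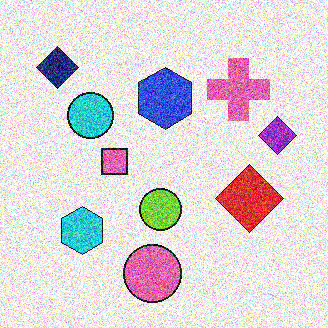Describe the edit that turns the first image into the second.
The transformation is: degraded with heavy additive noise.

Random speckle covers the whole image, including the flat background.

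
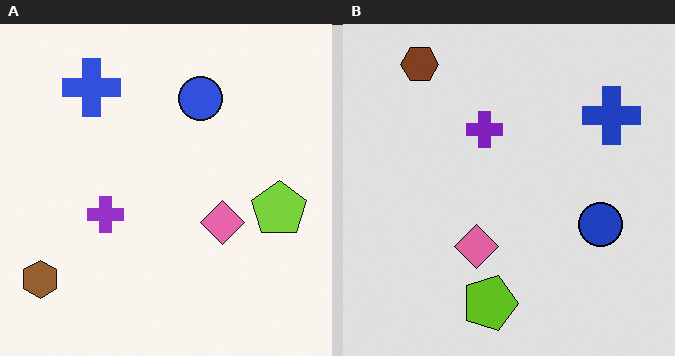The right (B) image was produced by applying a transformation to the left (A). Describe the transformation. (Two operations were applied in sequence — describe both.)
The transformation is: rotated 90° clockwise, then moderately posterized.

The brown hexagon sits in the bottom-left of the left (A) image and the top-left of the right (B) — consistent with a whole-image 90° clockwise rotation. Each flat color has snapped to a coarser quantized level — most visibly, the near-white background has dropped to a flat grey.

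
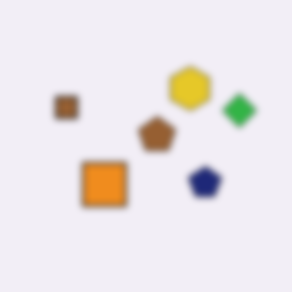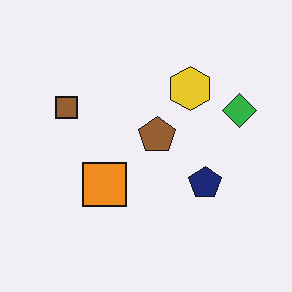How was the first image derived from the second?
The image was moderately blurred.

Shape edges and outlines are uniformly softened across the whole image.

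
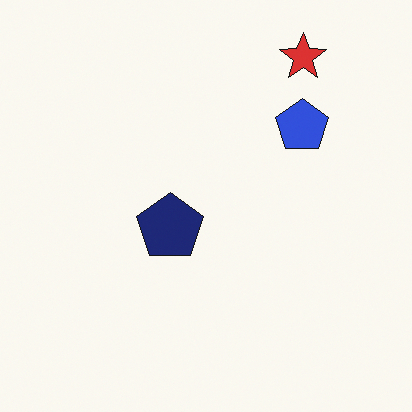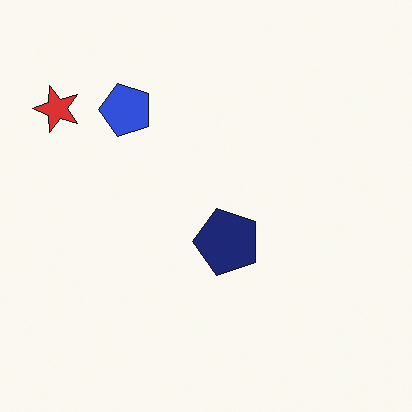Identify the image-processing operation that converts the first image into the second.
The transformation is: rotated 90° counter-clockwise.

The red star sits in the top-right of the first image and the top-left of the second — consistent with a whole-image 90° counter-clockwise rotation.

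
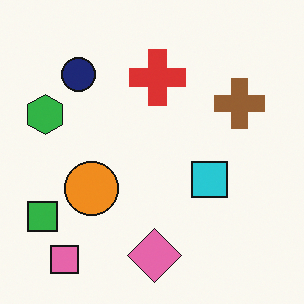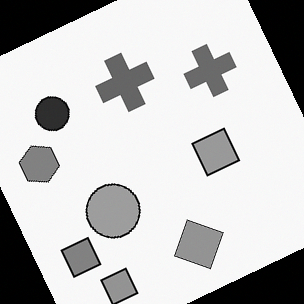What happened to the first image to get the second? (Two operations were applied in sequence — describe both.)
The transformation is: converted to grayscale, then rotated counter-clockwise by a moderate amount.

All color is removed — every shape is now a shade of grey. Every shape is tilted by the same angle and the image corners show triangular fill wedges — a whole-image rotation by a non-right angle.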